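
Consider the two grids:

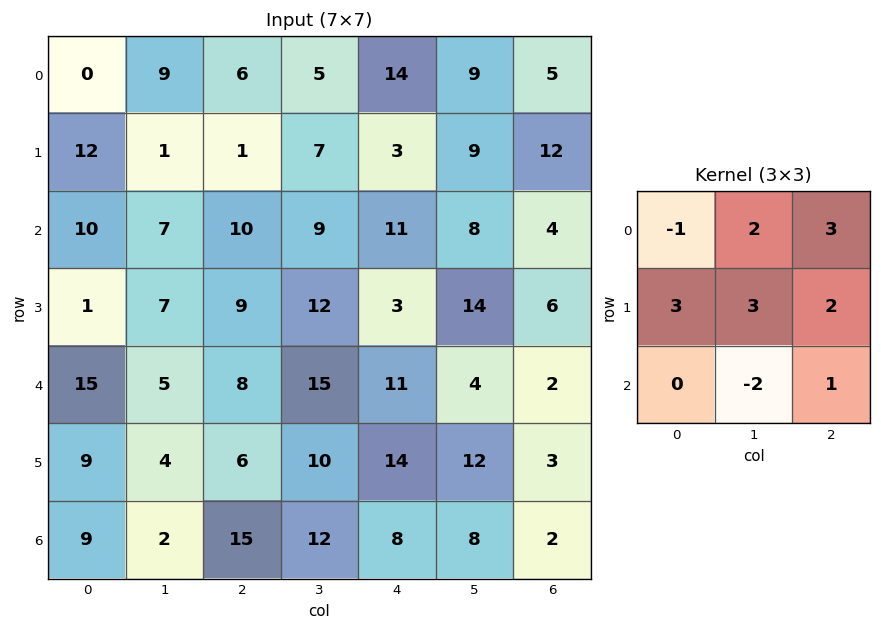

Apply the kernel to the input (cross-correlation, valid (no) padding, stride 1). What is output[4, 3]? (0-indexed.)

The receptive field on the input at this output position is [15 11 4 / 10 14 12 / 12 8 8]. Elementwise product with the kernel and sum: 15·-1 + 11·2 + 4·3 + 10·3 + 14·3 + 12·2 + 8·-2 + 8·1.

107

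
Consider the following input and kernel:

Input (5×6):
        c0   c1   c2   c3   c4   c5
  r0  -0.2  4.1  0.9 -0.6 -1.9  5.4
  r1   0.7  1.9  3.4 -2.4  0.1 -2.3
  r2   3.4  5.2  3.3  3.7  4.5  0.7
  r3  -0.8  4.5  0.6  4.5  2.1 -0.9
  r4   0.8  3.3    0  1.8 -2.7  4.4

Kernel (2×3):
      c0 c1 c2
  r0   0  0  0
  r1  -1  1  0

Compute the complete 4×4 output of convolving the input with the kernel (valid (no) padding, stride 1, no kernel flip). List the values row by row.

Output[0,0]: The receptive field on the input at this output position is [-0.2 4.1 0.9 / 0.7 1.9 3.4]. Elementwise product with the kernel and sum: 0.7·-1 + 1.9·1.

1.2 1.5 -5.8 2.5
1.8 -1.9 0.4 0.8
5.3 -3.9 3.9 -2.4
2.5 -3.3 1.8 -4.5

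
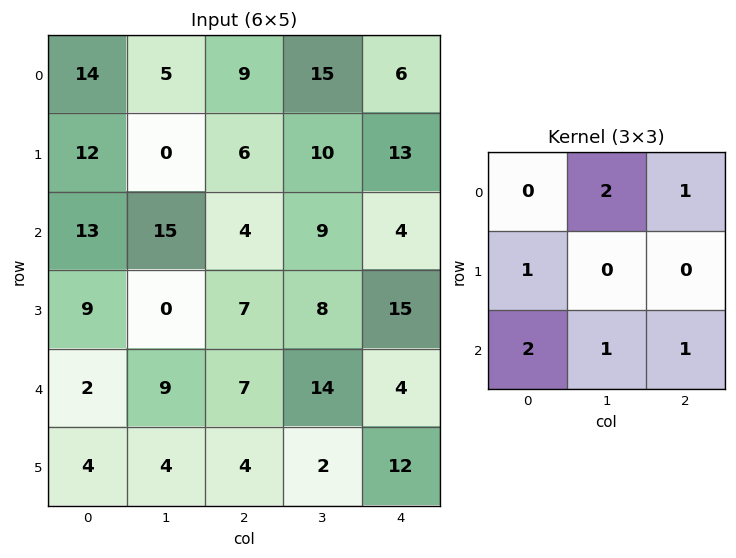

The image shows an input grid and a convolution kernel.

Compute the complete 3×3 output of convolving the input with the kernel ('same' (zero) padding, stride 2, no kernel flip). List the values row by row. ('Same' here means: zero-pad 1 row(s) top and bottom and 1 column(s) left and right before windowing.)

Output[0,0]: The receptive field on the zero-padded input at this output position is [0 0 0 / 0 14 5 / 0 12 0]. Elementwise product with the kernel and sum: 0·2 + 0·1 + 0·1 + 0·2 + 12·1 + 0·1.

12 21 48
33 52 66
26 45 60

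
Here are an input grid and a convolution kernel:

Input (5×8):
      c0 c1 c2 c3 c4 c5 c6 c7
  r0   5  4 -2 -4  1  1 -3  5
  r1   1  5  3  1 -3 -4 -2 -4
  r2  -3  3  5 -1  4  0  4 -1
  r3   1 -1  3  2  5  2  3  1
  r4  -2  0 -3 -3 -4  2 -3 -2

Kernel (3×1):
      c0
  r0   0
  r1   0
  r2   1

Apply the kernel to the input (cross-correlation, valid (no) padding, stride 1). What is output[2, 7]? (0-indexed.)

The receptive field on the input at this output position is [-1 / 1 / -2]. Elementwise product with the kernel and sum: -2·1.

-2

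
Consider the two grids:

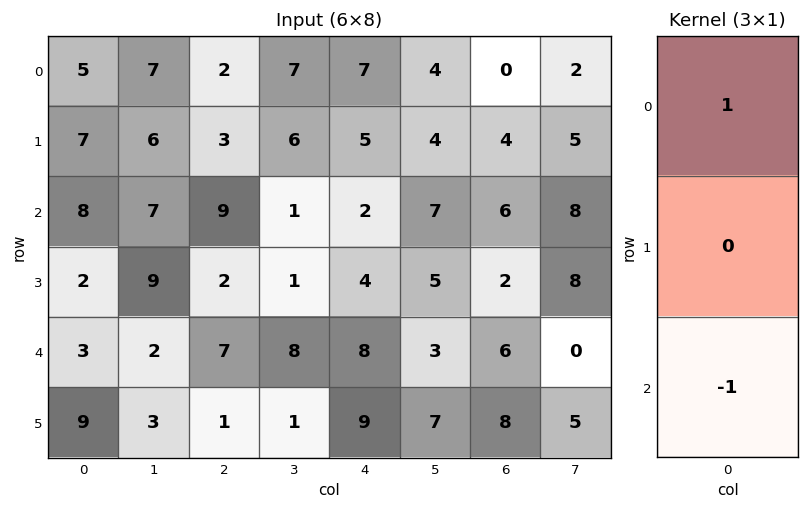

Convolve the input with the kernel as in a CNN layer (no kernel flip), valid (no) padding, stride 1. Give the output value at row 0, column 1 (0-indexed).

The receptive field on the input at this output position is [7 / 6 / 7]. Elementwise product with the kernel and sum: 7·1 + 7·-1.

0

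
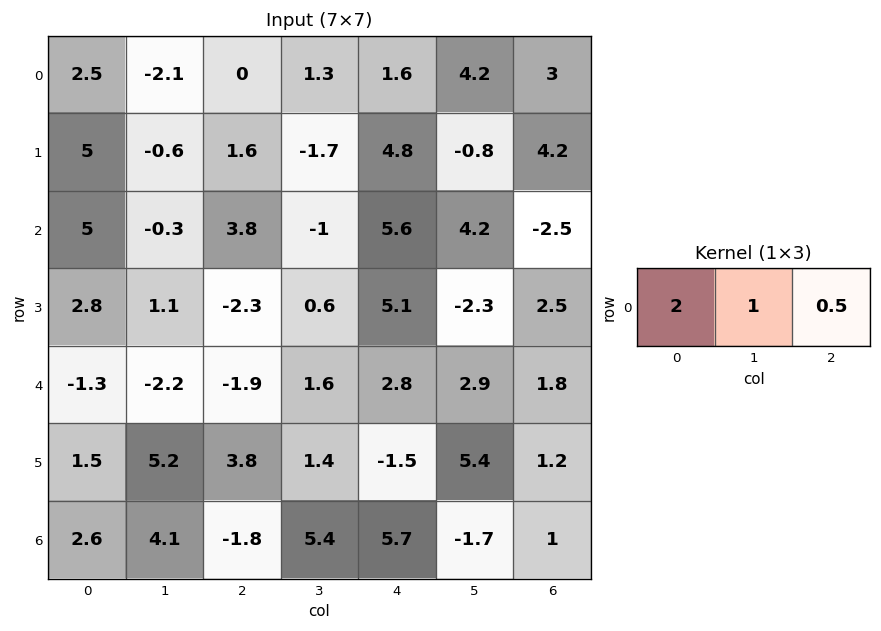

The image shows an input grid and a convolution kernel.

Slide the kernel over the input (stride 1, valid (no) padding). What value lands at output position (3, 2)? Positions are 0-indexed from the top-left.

The receptive field on the input at this output position is [-2.3 0.6 5.1]. Elementwise product with the kernel and sum: -2.3·2 + 0.6·1 + 5.1·0.5.

-1.45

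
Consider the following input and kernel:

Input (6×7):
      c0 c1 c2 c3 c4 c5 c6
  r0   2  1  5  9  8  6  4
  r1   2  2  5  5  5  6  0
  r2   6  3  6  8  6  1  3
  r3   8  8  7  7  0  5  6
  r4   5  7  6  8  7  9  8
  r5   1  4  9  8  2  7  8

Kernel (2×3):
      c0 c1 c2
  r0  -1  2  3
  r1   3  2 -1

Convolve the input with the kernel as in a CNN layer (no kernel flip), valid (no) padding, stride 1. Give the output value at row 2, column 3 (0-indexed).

23

The receptive field on the input at this output position is [8 6 1 / 7 0 5]. Elementwise product with the kernel and sum: 8·-1 + 6·2 + 1·3 + 7·3 + 0·2 + 5·-1.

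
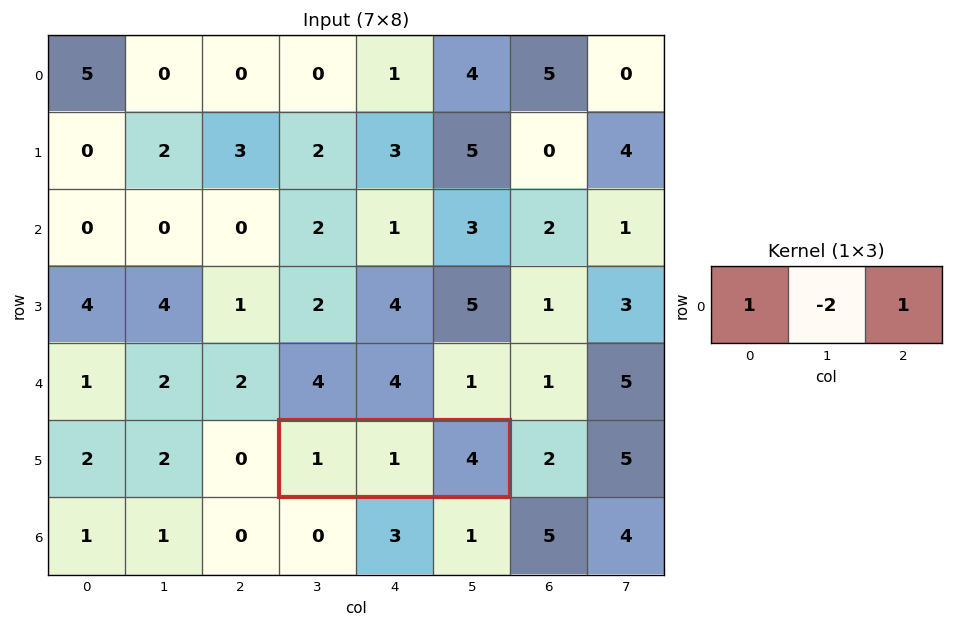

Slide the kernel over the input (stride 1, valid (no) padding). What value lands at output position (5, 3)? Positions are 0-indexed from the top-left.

The receptive field on the input at this output position is [1 1 4]. Elementwise product with the kernel and sum: 1·1 + 1·-2 + 4·1.

3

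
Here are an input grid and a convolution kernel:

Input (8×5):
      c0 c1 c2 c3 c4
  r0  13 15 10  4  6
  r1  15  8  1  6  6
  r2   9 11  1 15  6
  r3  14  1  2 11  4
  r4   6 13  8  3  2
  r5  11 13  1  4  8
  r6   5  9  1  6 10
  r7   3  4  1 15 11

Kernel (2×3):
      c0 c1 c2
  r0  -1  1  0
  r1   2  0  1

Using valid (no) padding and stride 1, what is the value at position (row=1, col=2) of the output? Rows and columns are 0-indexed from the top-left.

The receptive field on the input at this output position is [1 6 6 / 1 15 6]. Elementwise product with the kernel and sum: 1·-1 + 6·1 + 1·2 + 6·1.

13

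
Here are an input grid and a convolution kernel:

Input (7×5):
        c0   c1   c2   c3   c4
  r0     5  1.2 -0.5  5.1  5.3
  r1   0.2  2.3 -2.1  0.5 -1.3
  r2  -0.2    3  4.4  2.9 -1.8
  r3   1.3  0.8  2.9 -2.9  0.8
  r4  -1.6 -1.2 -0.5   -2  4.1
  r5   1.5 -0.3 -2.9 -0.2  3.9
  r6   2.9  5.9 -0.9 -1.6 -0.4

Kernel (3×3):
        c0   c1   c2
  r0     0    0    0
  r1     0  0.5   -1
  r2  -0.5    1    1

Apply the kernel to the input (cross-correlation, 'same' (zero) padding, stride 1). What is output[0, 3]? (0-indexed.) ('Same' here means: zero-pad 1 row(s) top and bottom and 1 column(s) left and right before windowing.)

The receptive field on the zero-padded input at this output position is [0 0 0 / -0.5 5.1 5.3 / -2.1 0.5 -1.3]. Elementwise product with the kernel and sum: 5.1·0.5 + 5.3·-1 + -2.1·-0.5 + 0.5·1 + -1.3·1.

-2.5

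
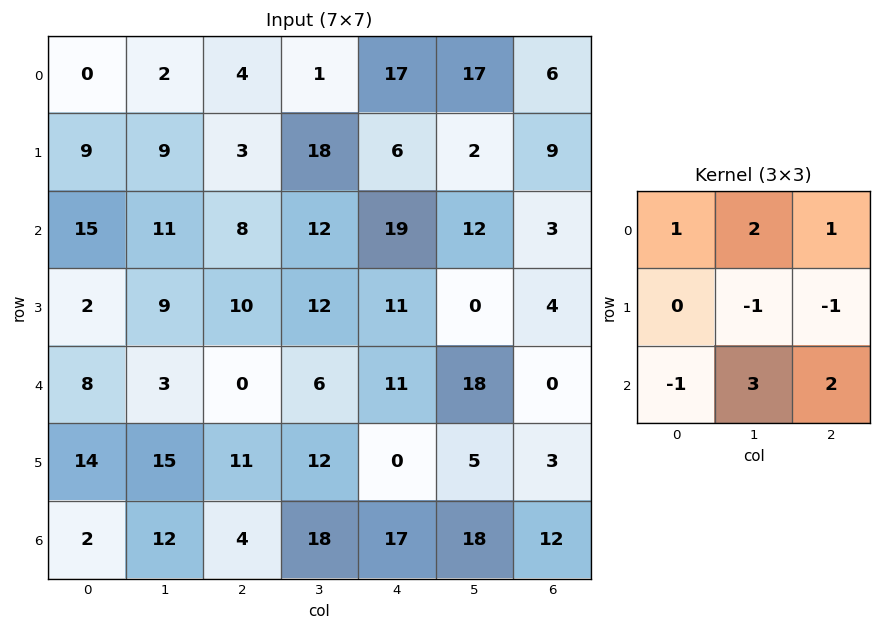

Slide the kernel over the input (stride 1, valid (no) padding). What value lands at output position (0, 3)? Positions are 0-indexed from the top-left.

113

The receptive field on the input at this output position is [1 17 17 / 18 6 2 / 12 19 12]. Elementwise product with the kernel and sum: 1·1 + 17·2 + 17·1 + 6·-1 + 2·-1 + 12·-1 + 19·3 + 12·2.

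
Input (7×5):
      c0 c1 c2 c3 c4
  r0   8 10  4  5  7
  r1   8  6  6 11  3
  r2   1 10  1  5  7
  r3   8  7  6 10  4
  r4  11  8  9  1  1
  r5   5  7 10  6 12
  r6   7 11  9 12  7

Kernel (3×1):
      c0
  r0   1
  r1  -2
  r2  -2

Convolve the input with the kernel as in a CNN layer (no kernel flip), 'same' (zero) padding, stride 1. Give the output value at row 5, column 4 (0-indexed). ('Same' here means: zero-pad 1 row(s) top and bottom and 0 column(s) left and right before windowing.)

The receptive field on the zero-padded input at this output position is [1 / 12 / 7]. Elementwise product with the kernel and sum: 1·1 + 12·-2 + 7·-2.

-37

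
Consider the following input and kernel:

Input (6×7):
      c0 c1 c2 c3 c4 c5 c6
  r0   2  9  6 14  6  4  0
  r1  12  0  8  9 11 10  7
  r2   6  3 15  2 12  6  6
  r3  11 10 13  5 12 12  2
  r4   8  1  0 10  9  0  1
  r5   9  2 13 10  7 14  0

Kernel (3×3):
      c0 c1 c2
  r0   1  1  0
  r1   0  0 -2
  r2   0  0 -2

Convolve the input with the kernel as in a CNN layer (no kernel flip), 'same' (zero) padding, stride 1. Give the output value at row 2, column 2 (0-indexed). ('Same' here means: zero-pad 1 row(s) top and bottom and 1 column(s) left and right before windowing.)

The receptive field on the zero-padded input at this output position is [0 8 9 / 3 15 2 / 10 13 5]. Elementwise product with the kernel and sum: 0·1 + 8·1 + 2·-2 + 5·-2.

-6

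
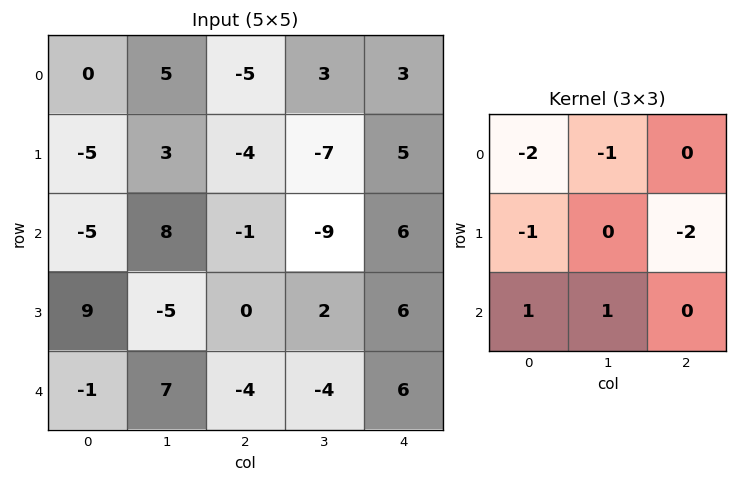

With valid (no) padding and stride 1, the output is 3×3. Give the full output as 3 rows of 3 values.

11 13 -9
18 3 6
-1 -11 -9

Output[0,0]: The receptive field on the input at this output position is [0 5 -5 / -5 3 -4 / -5 8 -1]. Elementwise product with the kernel and sum: 0·-2 + 5·-1 + -5·-1 + -4·-2 + -5·1 + 8·1.
Output[0,1]: The receptive field on the input at this output position is [5 -5 3 / 3 -4 -7 / 8 -1 -9]. Elementwise product with the kernel and sum: 5·-2 + -5·-1 + 3·-1 + -7·-2 + 8·1 + -1·1.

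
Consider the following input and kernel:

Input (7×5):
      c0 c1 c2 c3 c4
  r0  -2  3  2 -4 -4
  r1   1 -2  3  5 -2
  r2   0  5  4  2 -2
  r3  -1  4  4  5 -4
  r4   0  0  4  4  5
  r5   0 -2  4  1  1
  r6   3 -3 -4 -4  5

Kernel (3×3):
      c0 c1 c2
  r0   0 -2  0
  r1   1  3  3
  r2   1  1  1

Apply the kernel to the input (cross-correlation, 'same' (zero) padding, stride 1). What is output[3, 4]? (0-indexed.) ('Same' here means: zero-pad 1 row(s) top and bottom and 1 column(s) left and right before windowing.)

The receptive field on the zero-padded input at this output position is [2 -2 0 / 5 -4 0 / 4 5 0]. Elementwise product with the kernel and sum: -2·-2 + 5·1 + -4·3 + 0·3 + 4·1 + 5·1 + 0·1.

6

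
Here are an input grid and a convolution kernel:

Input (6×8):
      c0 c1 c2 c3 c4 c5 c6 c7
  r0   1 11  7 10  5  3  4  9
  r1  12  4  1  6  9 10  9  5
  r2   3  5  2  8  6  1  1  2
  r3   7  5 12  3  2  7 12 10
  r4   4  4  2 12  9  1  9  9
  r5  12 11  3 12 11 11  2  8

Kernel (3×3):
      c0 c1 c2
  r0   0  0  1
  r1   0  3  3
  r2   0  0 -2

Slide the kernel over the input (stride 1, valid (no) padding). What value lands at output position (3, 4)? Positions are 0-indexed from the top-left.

38

The receptive field on the input at this output position is [2 7 12 / 9 1 9 / 11 11 2]. Elementwise product with the kernel and sum: 12·1 + 1·3 + 9·3 + 2·-2.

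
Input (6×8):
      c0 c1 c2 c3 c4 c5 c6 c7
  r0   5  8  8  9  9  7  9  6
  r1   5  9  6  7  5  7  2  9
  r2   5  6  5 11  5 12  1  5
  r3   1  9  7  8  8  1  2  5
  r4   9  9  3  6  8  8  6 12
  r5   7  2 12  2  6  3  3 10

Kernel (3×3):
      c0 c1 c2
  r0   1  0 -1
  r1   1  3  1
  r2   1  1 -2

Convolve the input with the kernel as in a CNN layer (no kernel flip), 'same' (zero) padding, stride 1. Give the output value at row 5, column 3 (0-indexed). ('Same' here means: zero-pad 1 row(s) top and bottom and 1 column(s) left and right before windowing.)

19

The receptive field on the zero-padded input at this output position is [3 6 8 / 12 2 6 / 0 0 0]. Elementwise product with the kernel and sum: 3·1 + 8·-1 + 12·1 + 2·3 + 6·1 + 0·1 + 0·1 + 0·-2.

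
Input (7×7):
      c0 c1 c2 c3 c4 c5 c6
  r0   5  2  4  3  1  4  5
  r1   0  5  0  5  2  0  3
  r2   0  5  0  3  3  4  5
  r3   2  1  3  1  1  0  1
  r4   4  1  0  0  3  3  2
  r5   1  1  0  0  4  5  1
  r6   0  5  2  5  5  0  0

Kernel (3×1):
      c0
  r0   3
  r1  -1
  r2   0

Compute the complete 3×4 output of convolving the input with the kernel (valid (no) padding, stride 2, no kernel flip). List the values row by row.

15 12 1 12
-2 -3 8 14
11 0 5 5

Output[0,0]: The receptive field on the input at this output position is [5 / 0 / 0]. Elementwise product with the kernel and sum: 5·3 + 0·-1.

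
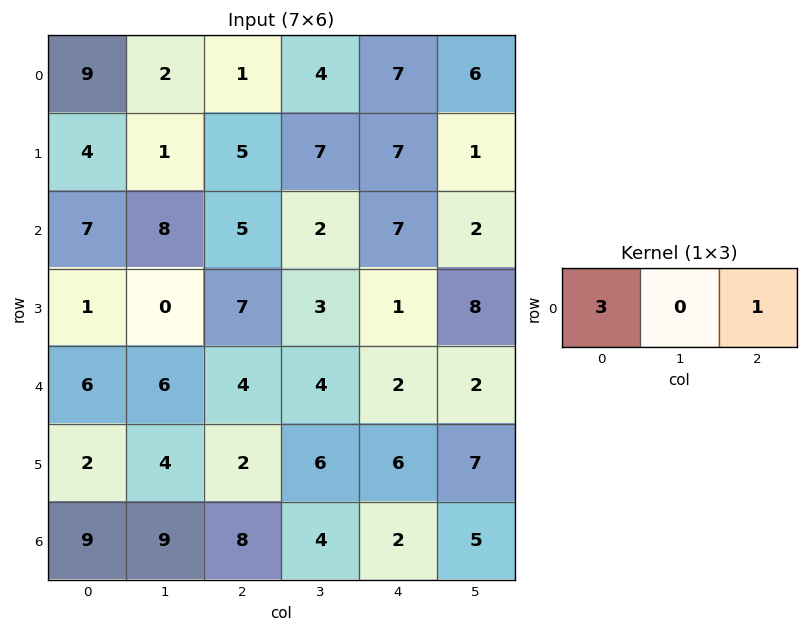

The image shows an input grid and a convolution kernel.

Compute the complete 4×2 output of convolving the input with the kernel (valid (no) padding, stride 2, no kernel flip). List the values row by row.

Output[0,0]: The receptive field on the input at this output position is [9 2 1]. Elementwise product with the kernel and sum: 9·3 + 1·1.
Output[0,1]: The receptive field on the input at this output position is [1 4 7]. Elementwise product with the kernel and sum: 1·3 + 7·1.

28 10
26 22
22 14
35 26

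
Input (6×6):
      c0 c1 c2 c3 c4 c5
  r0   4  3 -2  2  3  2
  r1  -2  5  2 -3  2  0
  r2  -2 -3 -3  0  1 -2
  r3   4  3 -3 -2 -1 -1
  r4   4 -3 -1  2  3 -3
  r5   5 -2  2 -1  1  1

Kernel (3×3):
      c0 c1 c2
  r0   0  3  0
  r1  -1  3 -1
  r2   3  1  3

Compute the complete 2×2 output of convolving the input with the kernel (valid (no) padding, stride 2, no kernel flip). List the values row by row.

Output[0,0]: The receptive field on the input at this output position is [4 3 -2 / -2 5 2 / -2 -3 -3]. Elementwise product with the kernel and sum: 3·3 + -2·-1 + 5·3 + 2·-1 + -2·3 + -3·1 + -3·3.

6 -13
5 6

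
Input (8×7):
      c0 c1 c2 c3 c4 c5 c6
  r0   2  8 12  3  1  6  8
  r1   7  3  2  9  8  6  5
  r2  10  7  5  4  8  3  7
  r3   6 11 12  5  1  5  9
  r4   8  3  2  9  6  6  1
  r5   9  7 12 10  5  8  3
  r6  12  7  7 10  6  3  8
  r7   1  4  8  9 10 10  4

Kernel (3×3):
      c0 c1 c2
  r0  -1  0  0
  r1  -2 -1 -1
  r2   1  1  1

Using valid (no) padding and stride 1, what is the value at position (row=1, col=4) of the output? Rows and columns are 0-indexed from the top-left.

The receptive field on the input at this output position is [8 6 5 / 8 3 7 / 1 5 9]. Elementwise product with the kernel and sum: 8·-1 + 8·-2 + 3·-1 + 7·-1 + 1·1 + 5·1 + 9·1.

-19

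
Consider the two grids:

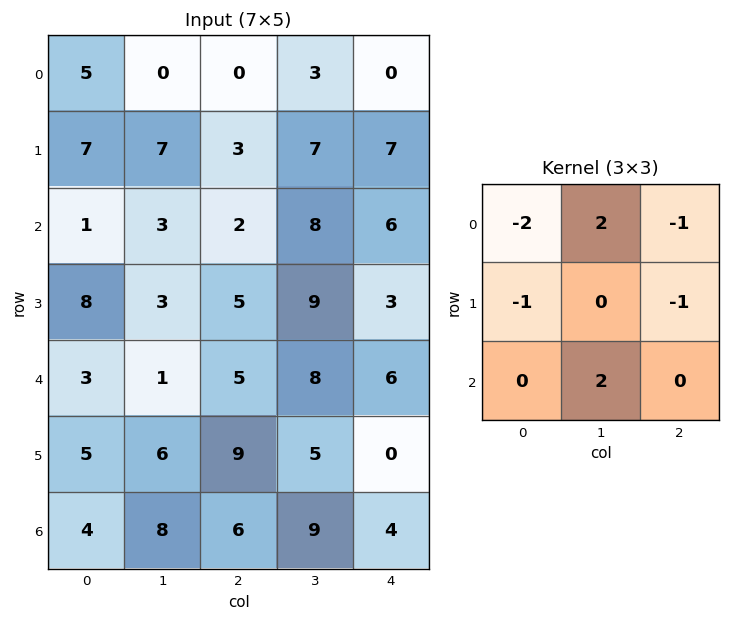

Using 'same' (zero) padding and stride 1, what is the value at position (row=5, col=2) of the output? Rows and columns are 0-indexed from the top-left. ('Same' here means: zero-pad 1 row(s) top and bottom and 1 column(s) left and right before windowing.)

The receptive field on the zero-padded input at this output position is [1 5 8 / 6 9 5 / 8 6 9]. Elementwise product with the kernel and sum: 1·-2 + 5·2 + 8·-1 + 6·-1 + 5·-1 + 6·2.

1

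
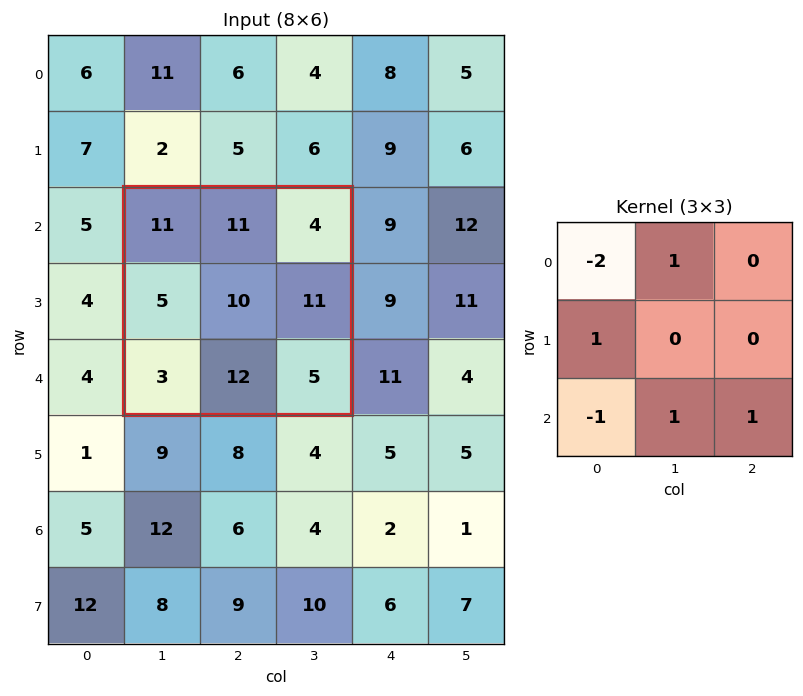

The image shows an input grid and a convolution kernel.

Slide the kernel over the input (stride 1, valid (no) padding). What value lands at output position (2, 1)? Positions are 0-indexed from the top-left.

8

The receptive field on the input at this output position is [11 11 4 / 5 10 11 / 3 12 5]. Elementwise product with the kernel and sum: 11·-2 + 11·1 + 5·1 + 3·-1 + 12·1 + 5·1.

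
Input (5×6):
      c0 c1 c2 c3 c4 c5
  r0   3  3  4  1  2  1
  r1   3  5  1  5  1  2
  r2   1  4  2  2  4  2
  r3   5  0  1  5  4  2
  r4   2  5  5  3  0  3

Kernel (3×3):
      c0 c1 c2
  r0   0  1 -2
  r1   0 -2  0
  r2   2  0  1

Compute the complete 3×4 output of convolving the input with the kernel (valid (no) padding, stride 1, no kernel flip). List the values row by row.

Output[0,0]: The receptive field on the input at this output position is [3 3 4 / 3 5 1 / 1 4 2]. Elementwise product with the kernel and sum: 3·1 + 4·-2 + 5·-2 + 1·2 + 2·1.

-11 10 -5 4
6 -8 5 1
9 9 -6 1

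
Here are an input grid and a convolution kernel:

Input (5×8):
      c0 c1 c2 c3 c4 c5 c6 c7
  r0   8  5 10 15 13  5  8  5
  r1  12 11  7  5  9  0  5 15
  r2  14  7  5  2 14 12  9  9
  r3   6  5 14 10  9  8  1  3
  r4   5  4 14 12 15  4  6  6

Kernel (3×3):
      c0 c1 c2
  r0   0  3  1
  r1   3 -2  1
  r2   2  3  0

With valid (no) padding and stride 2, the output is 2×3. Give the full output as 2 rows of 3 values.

95 94 119
70 115 99

Output[0,0]: The receptive field on the input at this output position is [8 5 10 / 12 11 7 / 14 7 5]. Elementwise product with the kernel and sum: 5·3 + 10·1 + 12·3 + 11·-2 + 7·1 + 14·2 + 7·3.
Output[0,1]: The receptive field on the input at this output position is [10 15 13 / 7 5 9 / 5 2 14]. Elementwise product with the kernel and sum: 15·3 + 13·1 + 7·3 + 5·-2 + 9·1 + 5·2 + 2·3.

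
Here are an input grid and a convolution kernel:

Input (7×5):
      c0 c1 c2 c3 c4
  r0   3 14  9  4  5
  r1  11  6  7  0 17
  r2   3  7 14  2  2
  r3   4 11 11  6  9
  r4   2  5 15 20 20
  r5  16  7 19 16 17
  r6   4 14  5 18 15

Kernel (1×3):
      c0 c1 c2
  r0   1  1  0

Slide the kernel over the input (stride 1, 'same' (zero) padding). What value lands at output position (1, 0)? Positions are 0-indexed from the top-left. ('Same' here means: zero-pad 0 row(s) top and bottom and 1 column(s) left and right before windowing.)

The receptive field on the zero-padded input at this output position is [0 11 6]. Elementwise product with the kernel and sum: 0·1 + 11·1.

11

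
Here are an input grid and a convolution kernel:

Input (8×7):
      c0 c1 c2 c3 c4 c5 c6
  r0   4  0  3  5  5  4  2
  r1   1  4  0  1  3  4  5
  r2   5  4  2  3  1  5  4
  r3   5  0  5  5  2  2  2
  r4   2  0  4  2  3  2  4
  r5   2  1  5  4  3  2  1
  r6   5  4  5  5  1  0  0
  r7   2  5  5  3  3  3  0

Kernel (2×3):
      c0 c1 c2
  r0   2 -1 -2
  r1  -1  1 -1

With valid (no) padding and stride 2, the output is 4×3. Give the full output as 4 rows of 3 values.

5 -11 -2
-8 -3 -13
-10 -4 -6
-6 -2 2

Output[0,0]: The receptive field on the input at this output position is [4 0 3 / 1 4 0]. Elementwise product with the kernel and sum: 4·2 + 0·-1 + 3·-2 + 1·-1 + 4·1 + 0·-1.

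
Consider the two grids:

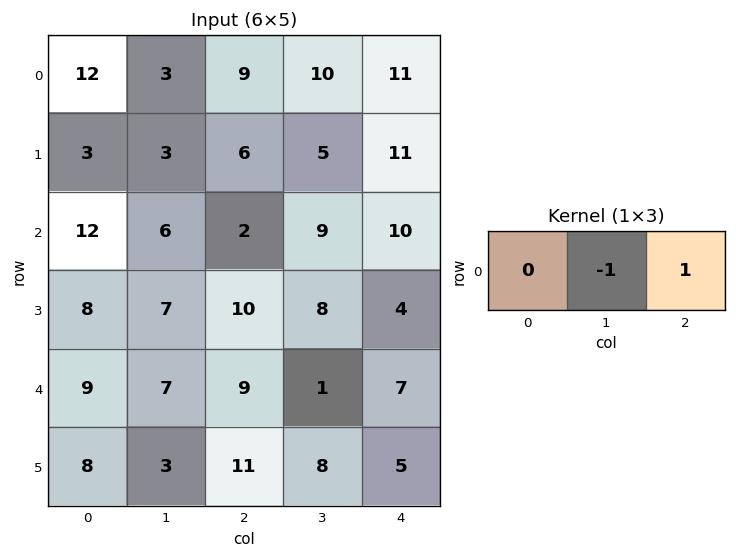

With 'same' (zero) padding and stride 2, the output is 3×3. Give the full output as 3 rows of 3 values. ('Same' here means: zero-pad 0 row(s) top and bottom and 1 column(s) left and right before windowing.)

-9 1 -11
-6 7 -10
-2 -8 -7

Output[0,0]: The receptive field on the zero-padded input at this output position is [0 12 3]. Elementwise product with the kernel and sum: 12·-1 + 3·1.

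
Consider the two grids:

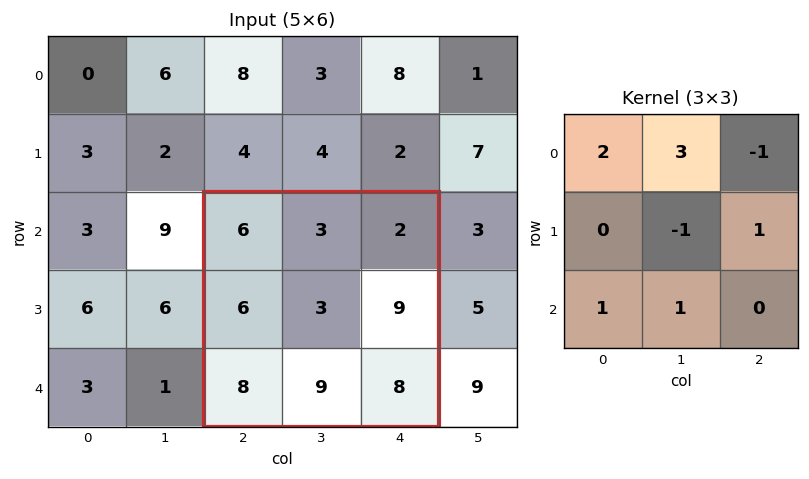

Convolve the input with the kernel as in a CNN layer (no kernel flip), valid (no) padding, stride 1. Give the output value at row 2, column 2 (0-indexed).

42

The receptive field on the input at this output position is [6 3 2 / 6 3 9 / 8 9 8]. Elementwise product with the kernel and sum: 6·2 + 3·3 + 2·-1 + 3·-1 + 9·1 + 8·1 + 9·1.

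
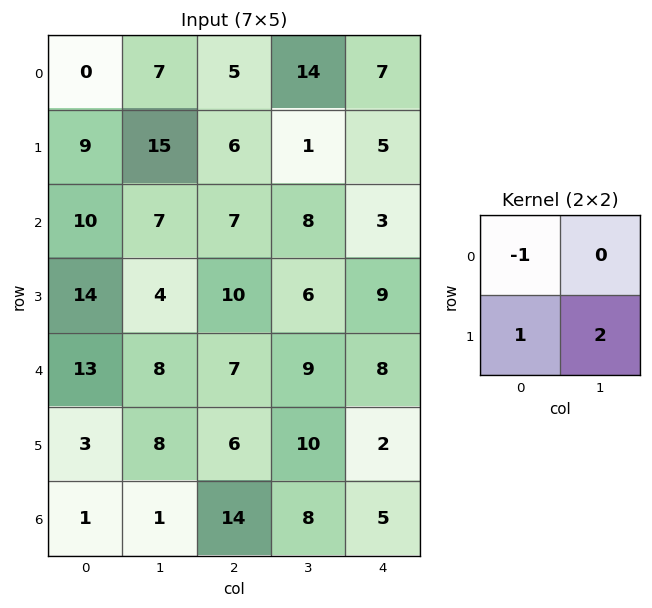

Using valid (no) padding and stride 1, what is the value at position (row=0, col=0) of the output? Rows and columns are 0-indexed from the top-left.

39

The receptive field on the input at this output position is [0 7 / 9 15]. Elementwise product with the kernel and sum: 0·-1 + 9·1 + 15·2.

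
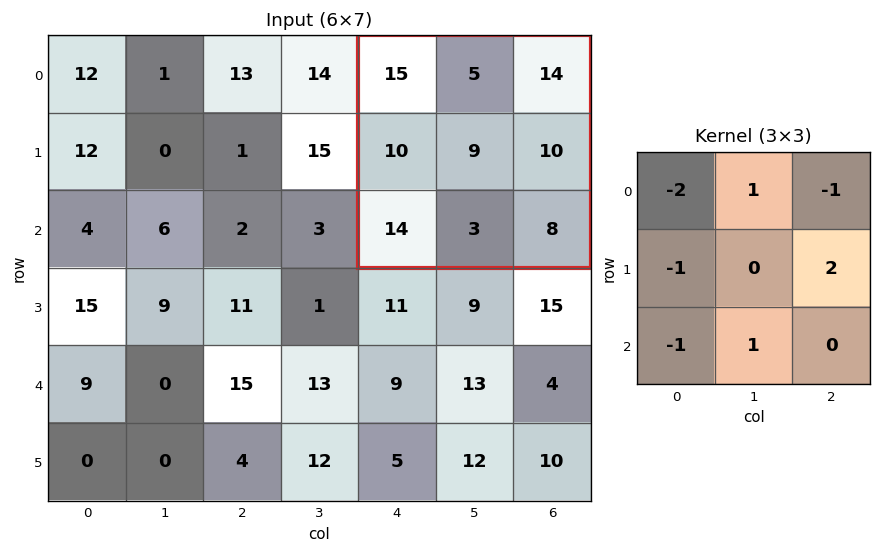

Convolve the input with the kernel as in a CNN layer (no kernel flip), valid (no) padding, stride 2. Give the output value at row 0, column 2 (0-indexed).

The receptive field on the input at this output position is [15 5 14 / 10 9 10 / 14 3 8]. Elementwise product with the kernel and sum: 15·-2 + 5·1 + 14·-1 + 10·-1 + 10·2 + 14·-1 + 3·1.

-40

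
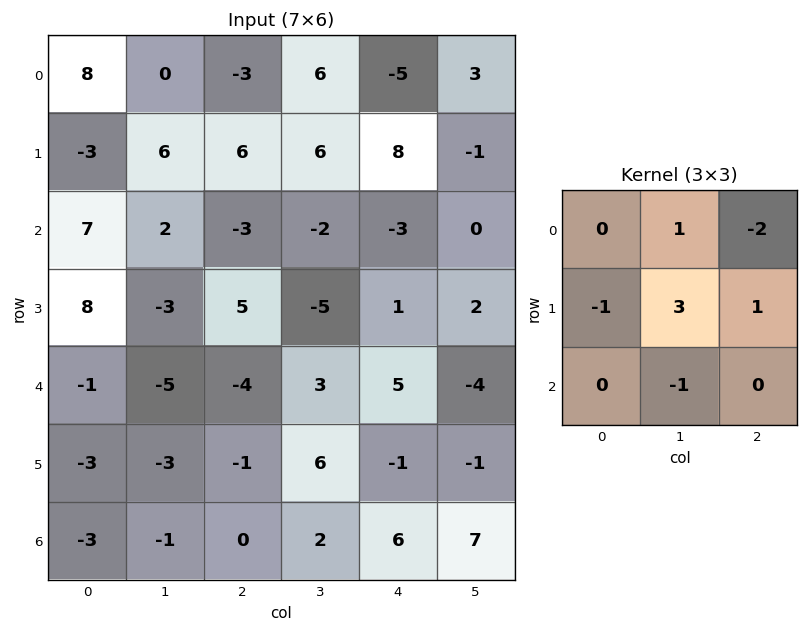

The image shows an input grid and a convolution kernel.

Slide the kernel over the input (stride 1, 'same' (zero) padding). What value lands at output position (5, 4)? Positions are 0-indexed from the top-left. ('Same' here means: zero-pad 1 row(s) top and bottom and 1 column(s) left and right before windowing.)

-3

The receptive field on the zero-padded input at this output position is [3 5 -4 / 6 -1 -1 / 2 6 7]. Elementwise product with the kernel and sum: 5·1 + -4·-2 + 6·-1 + -1·3 + -1·1 + 6·-1.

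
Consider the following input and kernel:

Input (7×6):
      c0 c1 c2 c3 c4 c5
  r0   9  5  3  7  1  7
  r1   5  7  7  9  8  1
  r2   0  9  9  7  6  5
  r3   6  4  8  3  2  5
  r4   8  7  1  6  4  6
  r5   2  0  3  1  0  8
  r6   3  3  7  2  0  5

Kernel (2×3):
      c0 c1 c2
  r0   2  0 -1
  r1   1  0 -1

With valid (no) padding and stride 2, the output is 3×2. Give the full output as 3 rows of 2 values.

13 4
-11 18
14 1

Output[0,0]: The receptive field on the input at this output position is [9 5 3 / 5 7 7]. Elementwise product with the kernel and sum: 9·2 + 3·-1 + 5·1 + 7·-1.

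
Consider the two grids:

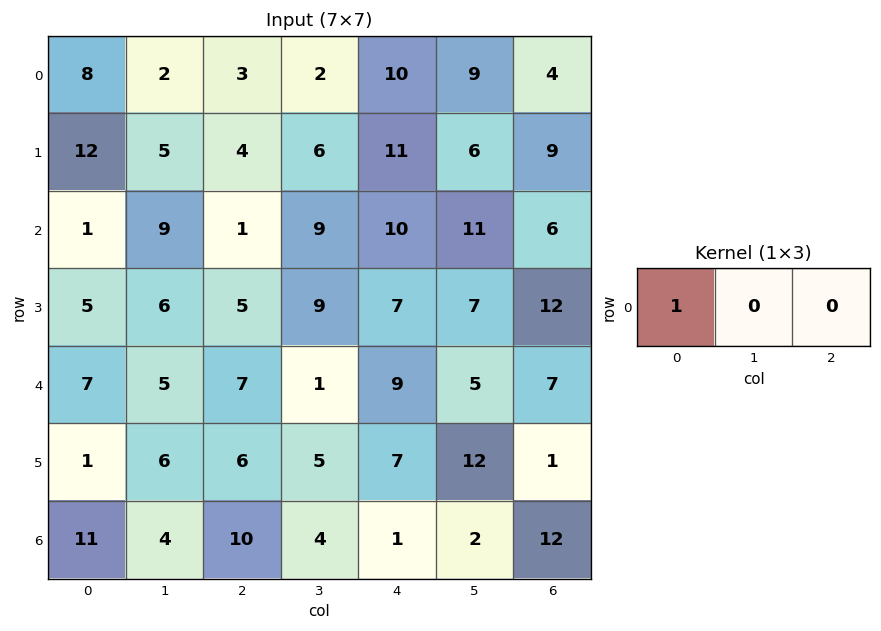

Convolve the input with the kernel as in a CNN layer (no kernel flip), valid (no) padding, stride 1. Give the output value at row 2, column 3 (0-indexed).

The receptive field on the input at this output position is [9 10 11]. Elementwise product with the kernel and sum: 9·1.

9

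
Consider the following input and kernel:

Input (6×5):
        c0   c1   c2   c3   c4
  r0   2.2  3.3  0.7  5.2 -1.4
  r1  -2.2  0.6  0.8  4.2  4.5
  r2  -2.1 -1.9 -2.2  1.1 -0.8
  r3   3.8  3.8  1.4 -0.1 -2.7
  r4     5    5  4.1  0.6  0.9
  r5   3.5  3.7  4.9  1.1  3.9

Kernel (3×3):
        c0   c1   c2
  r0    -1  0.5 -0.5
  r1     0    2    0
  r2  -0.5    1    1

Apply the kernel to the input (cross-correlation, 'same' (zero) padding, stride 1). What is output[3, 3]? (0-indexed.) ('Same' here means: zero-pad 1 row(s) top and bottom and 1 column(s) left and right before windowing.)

The receptive field on the zero-padded input at this output position is [-2.2 1.1 -0.8 / 1.4 -0.1 -2.7 / 4.1 0.6 0.9]. Elementwise product with the kernel and sum: -2.2·-1 + 1.1·0.5 + -0.8·-0.5 + -0.1·2 + 4.1·-0.5 + 0.6·1 + 0.9·1.

2.4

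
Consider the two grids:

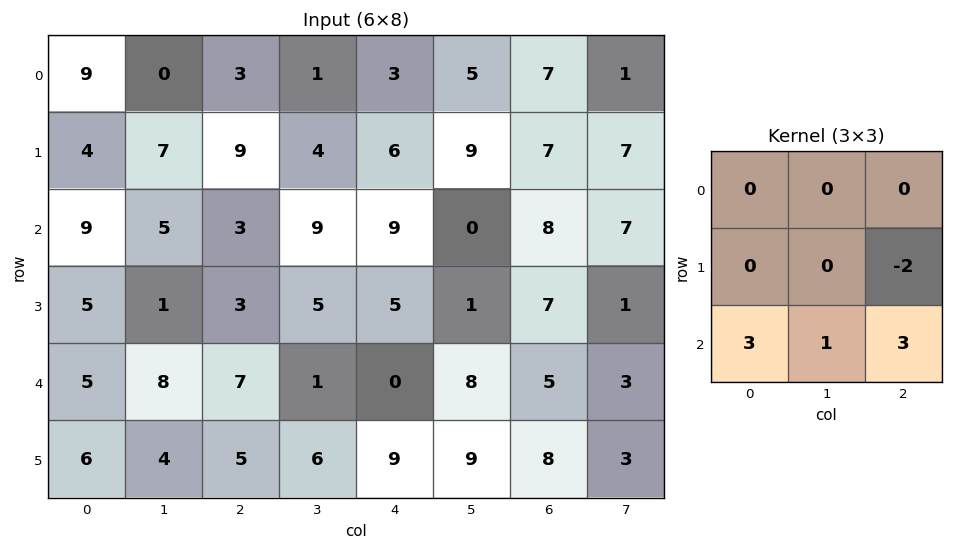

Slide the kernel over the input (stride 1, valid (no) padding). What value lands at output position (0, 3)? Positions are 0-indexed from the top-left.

The receptive field on the input at this output position is [1 3 5 / 4 6 9 / 9 9 0]. Elementwise product with the kernel and sum: 9·-2 + 9·3 + 9·1 + 0·3.

18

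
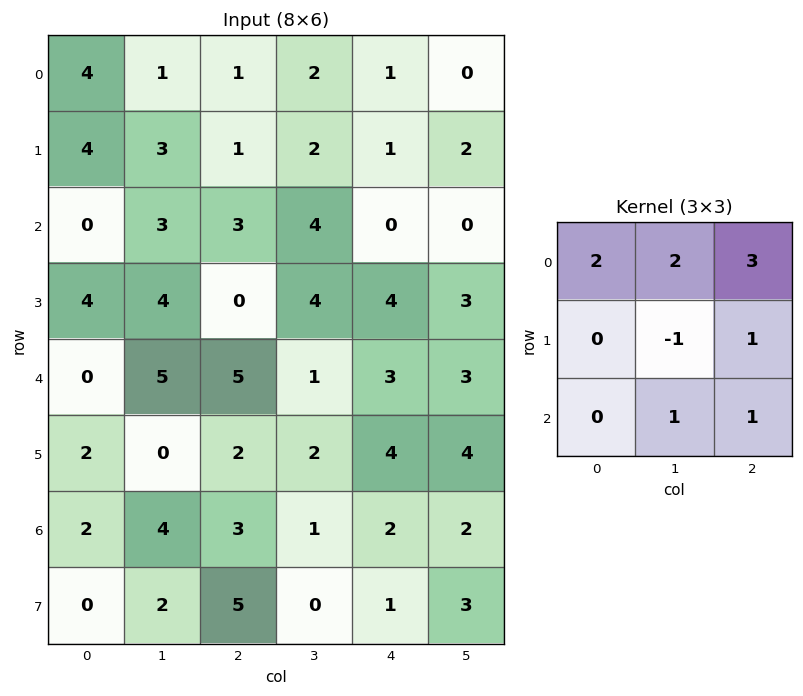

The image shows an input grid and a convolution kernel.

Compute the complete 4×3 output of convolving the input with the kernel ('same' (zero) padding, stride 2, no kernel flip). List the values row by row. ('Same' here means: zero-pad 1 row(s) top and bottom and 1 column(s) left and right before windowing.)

4 4 2
28 19 19
27 20 33
8 13 28

Output[0,0]: The receptive field on the zero-padded input at this output position is [0 0 0 / 0 4 1 / 0 4 3]. Elementwise product with the kernel and sum: 0·2 + 0·2 + 0·3 + 4·-1 + 1·1 + 4·1 + 3·1.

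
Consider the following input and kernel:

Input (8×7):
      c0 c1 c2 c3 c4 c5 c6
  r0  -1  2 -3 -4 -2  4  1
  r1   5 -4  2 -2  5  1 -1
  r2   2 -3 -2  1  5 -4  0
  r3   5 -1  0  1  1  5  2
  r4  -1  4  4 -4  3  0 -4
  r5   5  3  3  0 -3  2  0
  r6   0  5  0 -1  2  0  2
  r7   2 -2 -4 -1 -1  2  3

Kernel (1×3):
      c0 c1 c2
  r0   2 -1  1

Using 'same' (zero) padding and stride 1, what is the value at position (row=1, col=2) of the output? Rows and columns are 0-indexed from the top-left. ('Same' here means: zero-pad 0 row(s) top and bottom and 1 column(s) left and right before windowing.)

-12

The receptive field on the zero-padded input at this output position is [-4 2 -2]. Elementwise product with the kernel and sum: -4·2 + 2·-1 + -2·1.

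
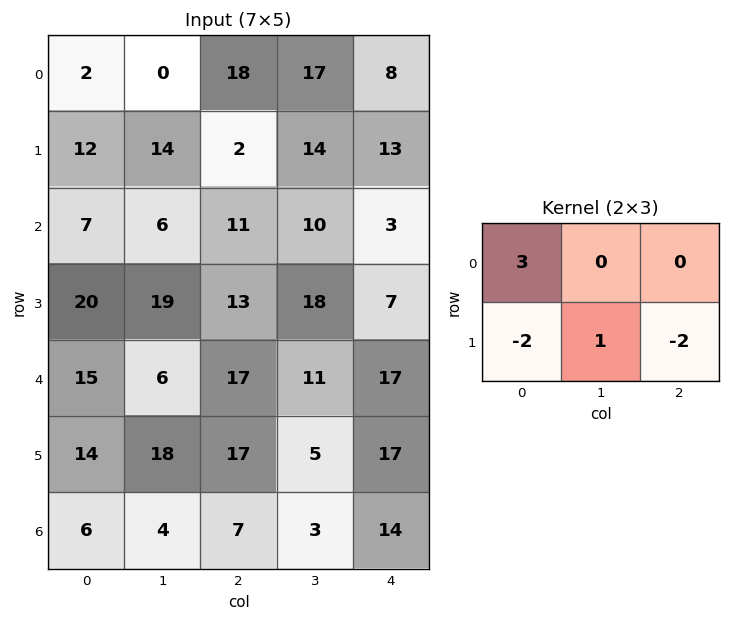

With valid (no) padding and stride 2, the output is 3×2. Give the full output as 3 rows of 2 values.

Output[0,0]: The receptive field on the input at this output position is [2 0 18 / 12 14 2]. Elementwise product with the kernel and sum: 2·3 + 12·-2 + 14·1 + 2·-2.
Output[0,1]: The receptive field on the input at this output position is [18 17 8 / 2 14 13]. Elementwise product with the kernel and sum: 18·3 + 2·-2 + 14·1 + 13·-2.

-8 38
-26 11
1 -12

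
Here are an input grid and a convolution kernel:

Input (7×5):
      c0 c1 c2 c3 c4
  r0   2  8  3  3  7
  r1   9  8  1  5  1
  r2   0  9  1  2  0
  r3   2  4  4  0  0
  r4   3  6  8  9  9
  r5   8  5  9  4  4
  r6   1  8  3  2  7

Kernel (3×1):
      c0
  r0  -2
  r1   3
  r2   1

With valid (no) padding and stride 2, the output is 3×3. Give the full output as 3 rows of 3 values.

Output[0,0]: The receptive field on the input at this output position is [2 / 9 / 0]. Elementwise product with the kernel and sum: 2·-2 + 9·3 + 0·1.

23 -2 -11
9 18 9
19 14 1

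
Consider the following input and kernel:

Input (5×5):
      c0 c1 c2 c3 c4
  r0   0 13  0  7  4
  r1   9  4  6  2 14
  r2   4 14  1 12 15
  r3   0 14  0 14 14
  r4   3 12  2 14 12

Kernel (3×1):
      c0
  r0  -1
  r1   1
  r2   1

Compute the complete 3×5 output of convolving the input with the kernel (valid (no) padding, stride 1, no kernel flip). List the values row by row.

13 5 7 7 25
-5 24 -5 24 15
-1 12 1 16 11

Output[0,0]: The receptive field on the input at this output position is [0 / 9 / 4]. Elementwise product with the kernel and sum: 0·-1 + 9·1 + 4·1.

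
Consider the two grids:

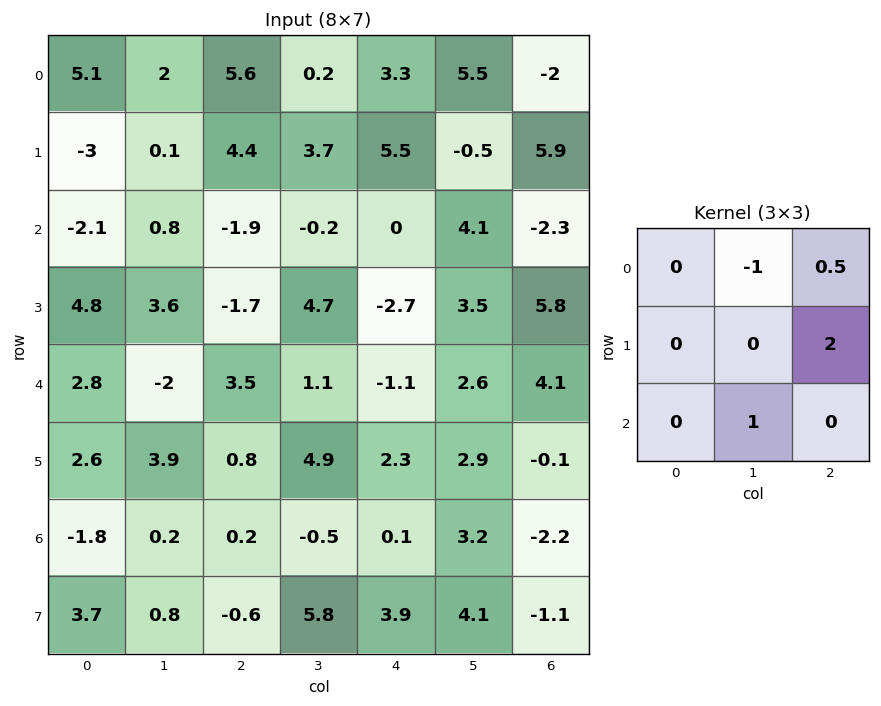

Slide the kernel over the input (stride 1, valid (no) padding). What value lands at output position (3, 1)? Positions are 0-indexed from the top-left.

7.05

The receptive field on the input at this output position is [3.6 -1.7 4.7 / -2 3.5 1.1 / 3.9 0.8 4.9]. Elementwise product with the kernel and sum: -1.7·-1 + 4.7·0.5 + 1.1·2 + 0.8·1.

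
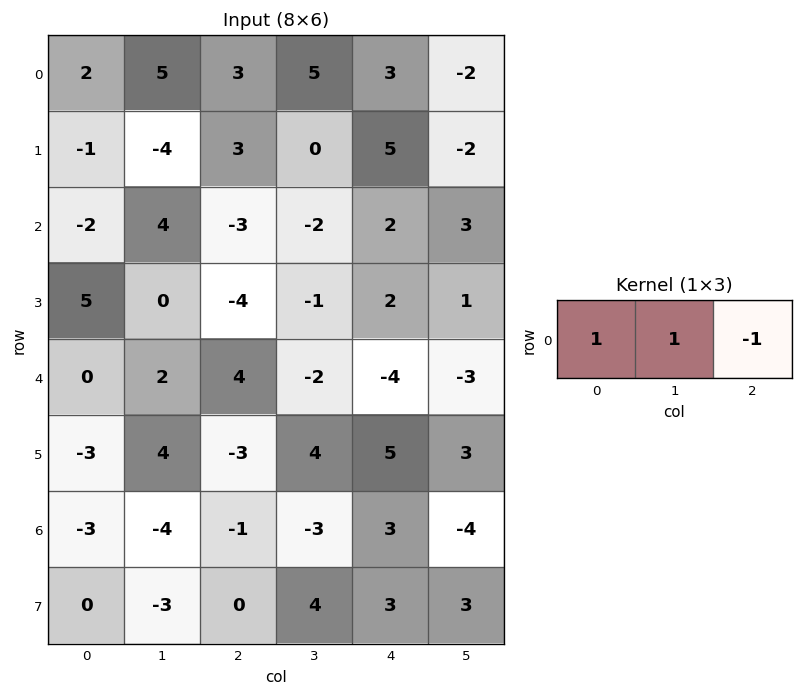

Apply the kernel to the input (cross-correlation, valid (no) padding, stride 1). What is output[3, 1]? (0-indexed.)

-3

The receptive field on the input at this output position is [0 -4 -1]. Elementwise product with the kernel and sum: 0·1 + -4·1 + -1·-1.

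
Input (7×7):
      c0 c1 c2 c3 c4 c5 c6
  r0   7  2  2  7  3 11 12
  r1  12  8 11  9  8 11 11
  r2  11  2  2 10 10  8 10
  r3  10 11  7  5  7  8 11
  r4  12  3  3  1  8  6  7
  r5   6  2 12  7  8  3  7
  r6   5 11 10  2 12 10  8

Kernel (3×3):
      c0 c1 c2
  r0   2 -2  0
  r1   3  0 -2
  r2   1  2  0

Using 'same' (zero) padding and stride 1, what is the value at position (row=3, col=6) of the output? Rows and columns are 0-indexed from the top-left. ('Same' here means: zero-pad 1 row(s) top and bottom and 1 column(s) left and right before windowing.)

The receptive field on the zero-padded input at this output position is [8 10 0 / 8 11 0 / 6 7 0]. Elementwise product with the kernel and sum: 8·2 + 10·-2 + 8·3 + 0·-2 + 6·1 + 7·2.

40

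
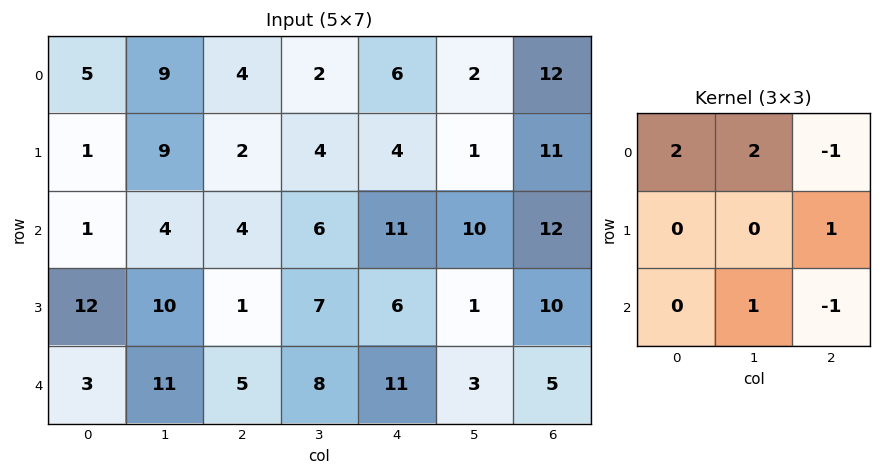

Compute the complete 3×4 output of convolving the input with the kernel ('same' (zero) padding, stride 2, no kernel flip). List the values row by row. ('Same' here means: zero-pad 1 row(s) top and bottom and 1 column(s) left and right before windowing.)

Output[0,0]: The receptive field on the zero-padded input at this output position is [0 0 0 / 0 5 9 / 0 1 9]. Elementwise product with the kernel and sum: 0·2 + 0·2 + 0·-1 + 9·1 + 1·1 + 9·-1.

1 0 5 11
-1 18 30 34
25 23 28 22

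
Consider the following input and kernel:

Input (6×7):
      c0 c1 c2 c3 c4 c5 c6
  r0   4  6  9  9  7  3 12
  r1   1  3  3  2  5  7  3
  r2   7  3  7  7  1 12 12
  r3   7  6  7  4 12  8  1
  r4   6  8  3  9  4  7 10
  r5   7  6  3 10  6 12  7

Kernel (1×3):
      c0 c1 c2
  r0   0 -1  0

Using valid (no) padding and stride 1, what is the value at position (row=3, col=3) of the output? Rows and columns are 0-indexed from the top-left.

-12

The receptive field on the input at this output position is [4 12 8]. Elementwise product with the kernel and sum: 12·-1.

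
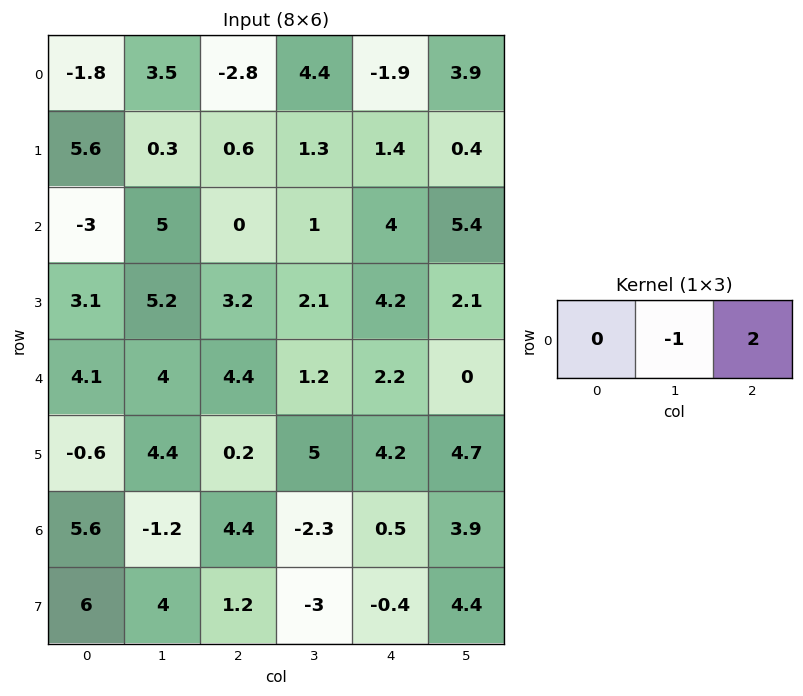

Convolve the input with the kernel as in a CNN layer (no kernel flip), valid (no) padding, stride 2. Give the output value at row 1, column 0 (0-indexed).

The receptive field on the input at this output position is [-3 5 0]. Elementwise product with the kernel and sum: 5·-1 + 0·2.

-5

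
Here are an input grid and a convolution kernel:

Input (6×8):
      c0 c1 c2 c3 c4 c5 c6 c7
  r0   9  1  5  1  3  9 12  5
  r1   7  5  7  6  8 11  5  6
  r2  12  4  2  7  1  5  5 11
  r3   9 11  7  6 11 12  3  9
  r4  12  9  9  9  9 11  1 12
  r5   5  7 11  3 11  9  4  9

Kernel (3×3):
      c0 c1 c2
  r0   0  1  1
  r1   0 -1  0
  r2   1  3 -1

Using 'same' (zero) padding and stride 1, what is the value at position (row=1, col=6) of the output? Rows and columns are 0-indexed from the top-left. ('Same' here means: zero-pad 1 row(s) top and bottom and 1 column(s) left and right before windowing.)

The receptive field on the zero-padded input at this output position is [9 12 5 / 11 5 6 / 5 5 11]. Elementwise product with the kernel and sum: 12·1 + 5·1 + 5·-1 + 5·1 + 5·3 + 11·-1.

21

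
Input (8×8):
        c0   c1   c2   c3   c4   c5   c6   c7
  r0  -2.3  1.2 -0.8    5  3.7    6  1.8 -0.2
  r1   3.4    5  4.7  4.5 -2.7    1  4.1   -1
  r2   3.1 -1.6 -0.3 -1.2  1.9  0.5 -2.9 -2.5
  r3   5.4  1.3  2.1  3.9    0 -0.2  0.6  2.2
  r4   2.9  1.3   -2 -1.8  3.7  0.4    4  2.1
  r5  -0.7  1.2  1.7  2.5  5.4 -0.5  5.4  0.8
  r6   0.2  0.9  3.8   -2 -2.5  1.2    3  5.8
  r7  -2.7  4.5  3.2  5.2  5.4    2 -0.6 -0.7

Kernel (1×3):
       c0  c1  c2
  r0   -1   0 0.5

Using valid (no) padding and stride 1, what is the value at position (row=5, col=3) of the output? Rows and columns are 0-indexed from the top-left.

-2.75

The receptive field on the input at this output position is [2.5 5.4 -0.5]. Elementwise product with the kernel and sum: 2.5·-1 + -0.5·0.5.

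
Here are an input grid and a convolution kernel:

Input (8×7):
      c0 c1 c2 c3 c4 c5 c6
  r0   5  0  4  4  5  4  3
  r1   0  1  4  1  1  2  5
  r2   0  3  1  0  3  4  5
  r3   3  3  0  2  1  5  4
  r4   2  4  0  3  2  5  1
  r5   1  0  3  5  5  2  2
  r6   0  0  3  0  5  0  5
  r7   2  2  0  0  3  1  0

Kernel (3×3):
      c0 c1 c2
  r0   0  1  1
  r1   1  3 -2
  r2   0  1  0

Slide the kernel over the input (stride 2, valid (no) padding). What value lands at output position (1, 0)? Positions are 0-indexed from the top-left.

20

The receptive field on the input at this output position is [0 3 1 / 3 3 0 / 2 4 0]. Elementwise product with the kernel and sum: 3·1 + 1·1 + 3·1 + 3·3 + 0·-2 + 4·1.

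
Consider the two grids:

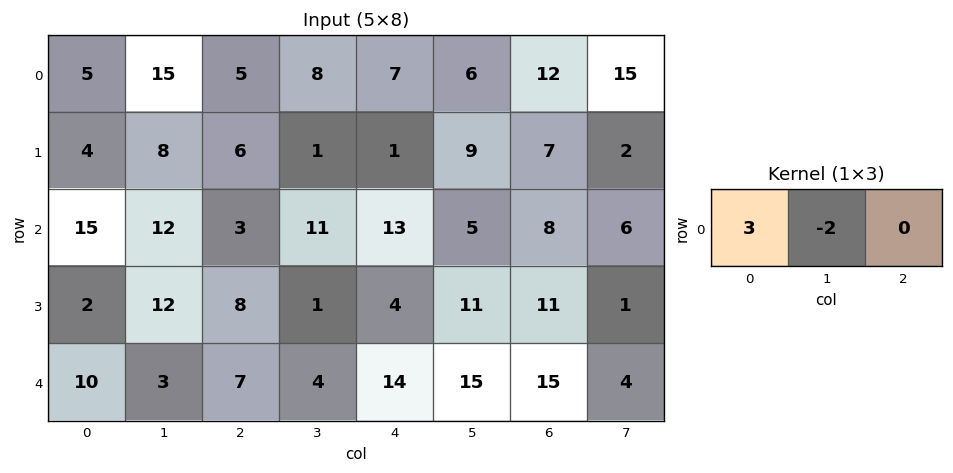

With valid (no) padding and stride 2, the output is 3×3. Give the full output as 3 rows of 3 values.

Output[0,0]: The receptive field on the input at this output position is [5 15 5]. Elementwise product with the kernel and sum: 5·3 + 15·-2.
Output[0,1]: The receptive field on the input at this output position is [5 8 7]. Elementwise product with the kernel and sum: 5·3 + 8·-2.

-15 -1 9
21 -13 29
24 13 12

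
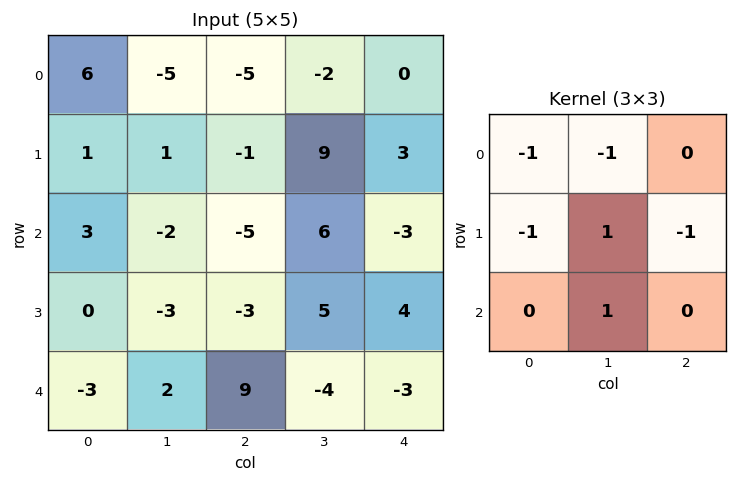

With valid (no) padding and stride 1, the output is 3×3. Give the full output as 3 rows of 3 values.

Output[0,0]: The receptive field on the input at this output position is [6 -5 -5 / 1 1 -1 / 3 -2 -5]. Elementwise product with the kernel and sum: 6·-1 + -5·-1 + 1·-1 + 1·1 + -1·-1 + -2·1.

-2 -6 20
-5 -12 11
1 11 -1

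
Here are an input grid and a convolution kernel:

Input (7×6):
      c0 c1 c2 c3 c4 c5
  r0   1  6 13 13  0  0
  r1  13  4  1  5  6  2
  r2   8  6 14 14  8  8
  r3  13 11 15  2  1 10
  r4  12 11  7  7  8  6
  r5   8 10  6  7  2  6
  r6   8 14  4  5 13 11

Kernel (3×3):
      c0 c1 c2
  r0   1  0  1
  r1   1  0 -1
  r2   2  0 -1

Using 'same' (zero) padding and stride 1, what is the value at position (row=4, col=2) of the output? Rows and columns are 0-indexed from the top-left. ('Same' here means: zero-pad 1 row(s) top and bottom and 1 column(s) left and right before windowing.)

The receptive field on the zero-padded input at this output position is [11 15 2 / 11 7 7 / 10 6 7]. Elementwise product with the kernel and sum: 11·1 + 2·1 + 11·1 + 7·-1 + 10·2 + 7·-1.

30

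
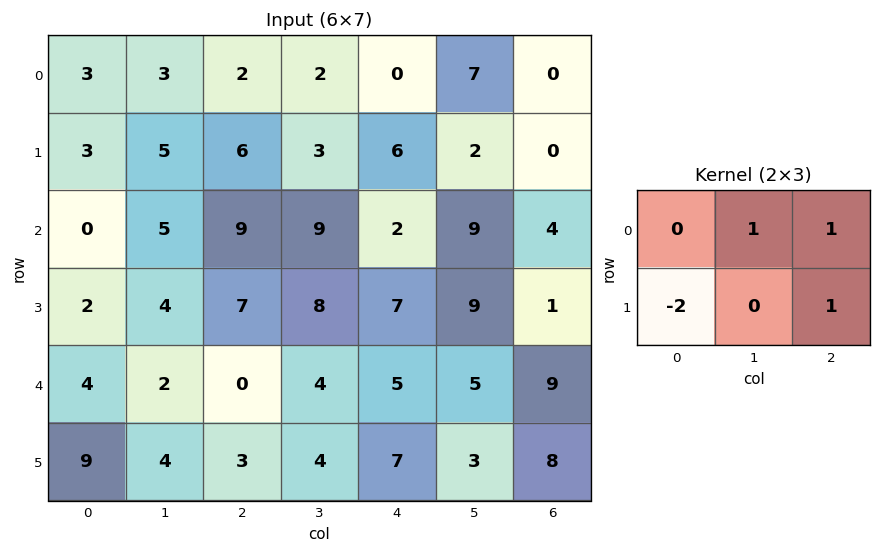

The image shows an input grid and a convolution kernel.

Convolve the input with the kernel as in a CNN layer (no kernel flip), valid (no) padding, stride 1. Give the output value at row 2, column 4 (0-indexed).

0

The receptive field on the input at this output position is [2 9 4 / 7 9 1]. Elementwise product with the kernel and sum: 9·1 + 4·1 + 7·-2 + 1·1.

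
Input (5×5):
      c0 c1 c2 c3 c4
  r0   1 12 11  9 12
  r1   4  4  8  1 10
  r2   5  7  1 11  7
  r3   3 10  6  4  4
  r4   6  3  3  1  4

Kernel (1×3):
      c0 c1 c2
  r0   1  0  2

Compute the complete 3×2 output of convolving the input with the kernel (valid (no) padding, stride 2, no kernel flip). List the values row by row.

Output[0,0]: The receptive field on the input at this output position is [1 12 11]. Elementwise product with the kernel and sum: 1·1 + 11·2.

23 35
7 15
12 11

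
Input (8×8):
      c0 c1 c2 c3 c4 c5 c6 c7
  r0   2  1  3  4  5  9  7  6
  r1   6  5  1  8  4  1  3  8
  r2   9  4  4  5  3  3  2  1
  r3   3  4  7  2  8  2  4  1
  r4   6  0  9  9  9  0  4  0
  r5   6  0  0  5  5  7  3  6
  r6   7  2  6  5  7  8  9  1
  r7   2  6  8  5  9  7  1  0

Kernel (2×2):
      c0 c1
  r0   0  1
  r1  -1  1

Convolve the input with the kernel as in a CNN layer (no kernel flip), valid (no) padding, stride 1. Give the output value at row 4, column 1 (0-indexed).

9

The receptive field on the input at this output position is [0 9 / 0 0]. Elementwise product with the kernel and sum: 9·1 + 0·-1 + 0·1.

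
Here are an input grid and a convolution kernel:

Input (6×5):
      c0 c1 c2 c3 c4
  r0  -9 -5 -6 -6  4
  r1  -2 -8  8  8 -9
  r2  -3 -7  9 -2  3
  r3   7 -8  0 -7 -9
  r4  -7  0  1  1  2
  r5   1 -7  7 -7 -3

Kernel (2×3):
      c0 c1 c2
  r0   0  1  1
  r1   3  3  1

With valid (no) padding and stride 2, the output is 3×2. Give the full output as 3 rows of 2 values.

-33 37
-1 -29
-10 0

Output[0,0]: The receptive field on the input at this output position is [-9 -5 -6 / -2 -8 8]. Elementwise product with the kernel and sum: -5·1 + -6·1 + -2·3 + -8·3 + 8·1.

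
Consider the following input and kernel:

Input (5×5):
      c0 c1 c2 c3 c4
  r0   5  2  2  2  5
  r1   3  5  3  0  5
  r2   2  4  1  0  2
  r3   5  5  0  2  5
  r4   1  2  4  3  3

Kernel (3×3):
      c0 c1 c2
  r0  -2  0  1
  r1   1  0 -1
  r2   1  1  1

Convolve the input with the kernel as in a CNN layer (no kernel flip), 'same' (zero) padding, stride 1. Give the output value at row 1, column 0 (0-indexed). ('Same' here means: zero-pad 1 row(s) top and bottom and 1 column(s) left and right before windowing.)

The receptive field on the zero-padded input at this output position is [0 5 2 / 0 3 5 / 0 2 4]. Elementwise product with the kernel and sum: 0·-2 + 2·1 + 0·1 + 5·-1 + 0·1 + 2·1 + 4·1.

3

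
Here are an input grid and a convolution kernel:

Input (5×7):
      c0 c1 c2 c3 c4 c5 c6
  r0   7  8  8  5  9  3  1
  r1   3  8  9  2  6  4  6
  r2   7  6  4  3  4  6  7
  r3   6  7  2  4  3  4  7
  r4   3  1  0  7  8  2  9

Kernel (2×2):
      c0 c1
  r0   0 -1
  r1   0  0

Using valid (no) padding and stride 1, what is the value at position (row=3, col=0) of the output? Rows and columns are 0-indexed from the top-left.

-7

The receptive field on the input at this output position is [6 7 / 3 1]. Elementwise product with the kernel and sum: 7·-1.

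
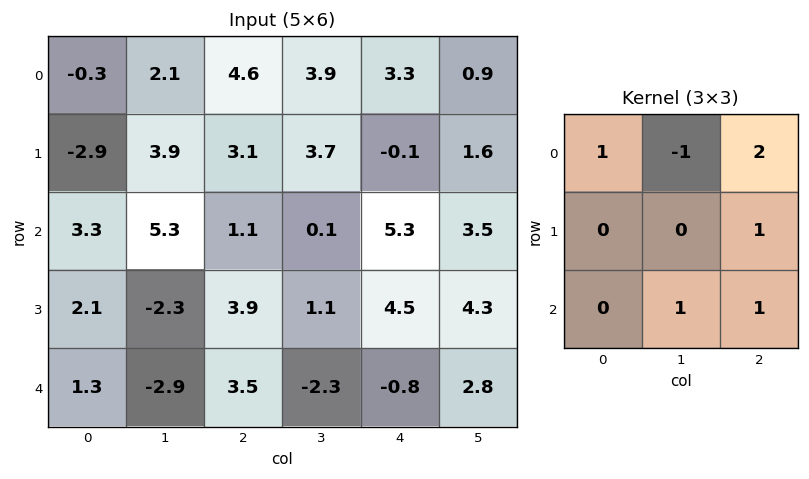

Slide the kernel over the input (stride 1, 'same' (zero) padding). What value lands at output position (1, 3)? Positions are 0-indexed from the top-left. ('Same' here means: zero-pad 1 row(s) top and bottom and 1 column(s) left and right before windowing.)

12.6

The receptive field on the zero-padded input at this output position is [4.6 3.9 3.3 / 3.1 3.7 -0.1 / 1.1 0.1 5.3]. Elementwise product with the kernel and sum: 4.6·1 + 3.9·-1 + 3.3·2 + -0.1·1 + 0.1·1 + 5.3·1.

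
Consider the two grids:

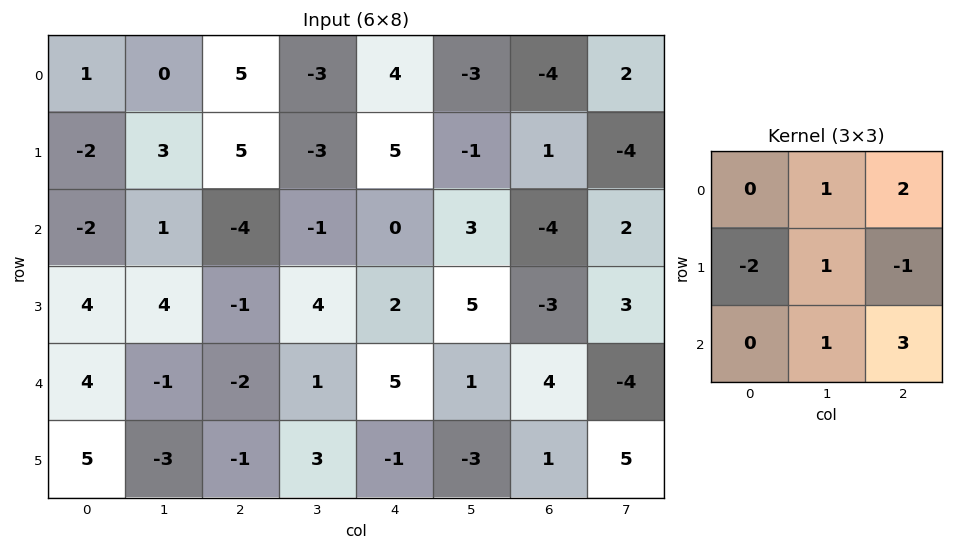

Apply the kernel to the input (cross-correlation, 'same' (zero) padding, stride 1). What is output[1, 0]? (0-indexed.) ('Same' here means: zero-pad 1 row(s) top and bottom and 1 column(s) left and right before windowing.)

The receptive field on the zero-padded input at this output position is [0 1 0 / 0 -2 3 / 0 -2 1]. Elementwise product with the kernel and sum: 1·1 + 0·2 + 0·-2 + -2·1 + 3·-1 + -2·1 + 1·3.

-3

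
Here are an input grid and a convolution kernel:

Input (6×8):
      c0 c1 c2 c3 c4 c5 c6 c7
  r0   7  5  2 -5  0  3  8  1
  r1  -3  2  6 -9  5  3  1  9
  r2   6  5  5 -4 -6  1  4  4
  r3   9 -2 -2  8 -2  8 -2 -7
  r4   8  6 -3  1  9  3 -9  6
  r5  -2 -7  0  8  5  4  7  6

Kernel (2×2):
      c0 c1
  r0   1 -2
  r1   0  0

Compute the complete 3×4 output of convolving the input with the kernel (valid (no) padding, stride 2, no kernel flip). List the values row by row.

-3 12 -6 6
-4 13 -8 -4
-4 -5 3 -21

Output[0,0]: The receptive field on the input at this output position is [7 5 / -3 2]. Elementwise product with the kernel and sum: 7·1 + 5·-2.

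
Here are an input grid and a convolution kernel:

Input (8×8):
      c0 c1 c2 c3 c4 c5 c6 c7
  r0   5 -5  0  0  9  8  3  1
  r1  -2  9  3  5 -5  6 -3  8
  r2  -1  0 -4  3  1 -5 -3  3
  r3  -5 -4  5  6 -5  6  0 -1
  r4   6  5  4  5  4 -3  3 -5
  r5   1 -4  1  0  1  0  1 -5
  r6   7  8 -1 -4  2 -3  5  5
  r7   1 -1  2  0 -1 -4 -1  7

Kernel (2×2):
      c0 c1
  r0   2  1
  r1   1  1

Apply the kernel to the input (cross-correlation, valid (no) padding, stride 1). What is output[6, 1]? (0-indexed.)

The receptive field on the input at this output position is [8 -1 / -1 2]. Elementwise product with the kernel and sum: 8·2 + -1·1 + -1·1 + 2·1.

16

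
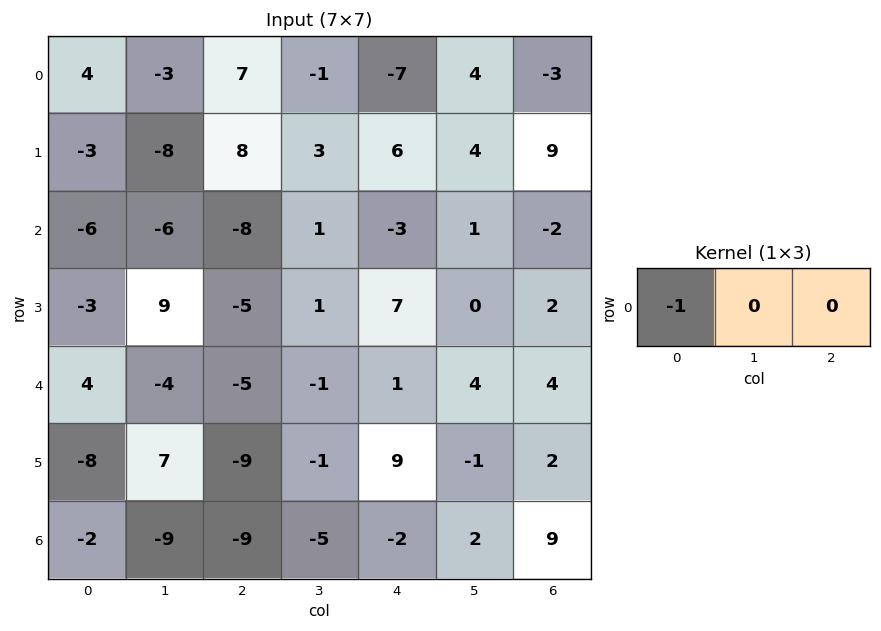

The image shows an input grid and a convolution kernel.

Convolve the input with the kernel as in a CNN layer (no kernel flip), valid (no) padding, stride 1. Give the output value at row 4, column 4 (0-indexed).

The receptive field on the input at this output position is [1 4 4]. Elementwise product with the kernel and sum: 1·-1.

-1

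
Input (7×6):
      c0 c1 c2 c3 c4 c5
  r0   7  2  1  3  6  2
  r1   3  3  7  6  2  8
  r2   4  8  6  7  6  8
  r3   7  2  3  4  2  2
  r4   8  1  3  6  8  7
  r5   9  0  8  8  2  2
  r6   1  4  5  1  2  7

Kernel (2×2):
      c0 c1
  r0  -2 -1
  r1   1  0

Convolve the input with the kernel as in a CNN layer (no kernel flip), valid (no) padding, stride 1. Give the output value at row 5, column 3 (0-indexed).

-17

The receptive field on the input at this output position is [8 2 / 1 2]. Elementwise product with the kernel and sum: 8·-2 + 2·-1 + 1·1.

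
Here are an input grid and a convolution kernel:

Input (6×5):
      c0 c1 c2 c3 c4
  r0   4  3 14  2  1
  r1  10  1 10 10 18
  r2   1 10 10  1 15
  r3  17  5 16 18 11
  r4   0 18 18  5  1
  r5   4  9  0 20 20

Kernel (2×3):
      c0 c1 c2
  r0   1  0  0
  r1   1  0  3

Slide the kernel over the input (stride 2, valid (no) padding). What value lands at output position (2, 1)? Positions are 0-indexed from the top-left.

The receptive field on the input at this output position is [18 5 1 / 0 20 20]. Elementwise product with the kernel and sum: 18·1 + 0·1 + 20·3.

78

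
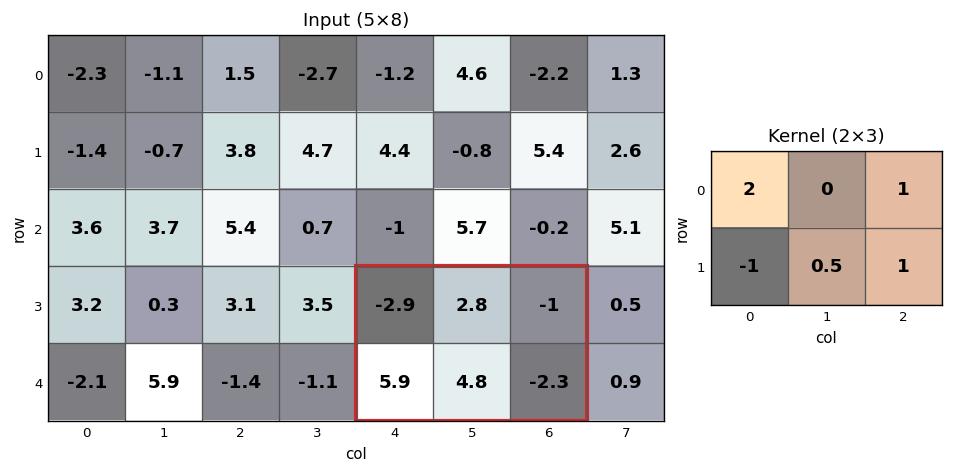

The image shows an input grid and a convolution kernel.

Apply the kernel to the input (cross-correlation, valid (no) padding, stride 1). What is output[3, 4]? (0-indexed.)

-12.6

The receptive field on the input at this output position is [-2.9 2.8 -1 / 5.9 4.8 -2.3]. Elementwise product with the kernel and sum: -2.9·2 + -1·1 + 5.9·-1 + 4.8·0.5 + -2.3·1.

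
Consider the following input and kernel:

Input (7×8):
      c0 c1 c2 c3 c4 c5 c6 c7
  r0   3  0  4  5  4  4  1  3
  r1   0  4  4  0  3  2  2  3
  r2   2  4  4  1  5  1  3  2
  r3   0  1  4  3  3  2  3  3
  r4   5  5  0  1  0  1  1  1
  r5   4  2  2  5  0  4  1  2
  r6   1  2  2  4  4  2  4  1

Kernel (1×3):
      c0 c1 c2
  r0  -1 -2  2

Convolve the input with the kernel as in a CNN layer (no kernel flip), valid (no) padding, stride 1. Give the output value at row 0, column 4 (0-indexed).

The receptive field on the input at this output position is [4 4 1]. Elementwise product with the kernel and sum: 4·-1 + 4·-2 + 1·2.

-10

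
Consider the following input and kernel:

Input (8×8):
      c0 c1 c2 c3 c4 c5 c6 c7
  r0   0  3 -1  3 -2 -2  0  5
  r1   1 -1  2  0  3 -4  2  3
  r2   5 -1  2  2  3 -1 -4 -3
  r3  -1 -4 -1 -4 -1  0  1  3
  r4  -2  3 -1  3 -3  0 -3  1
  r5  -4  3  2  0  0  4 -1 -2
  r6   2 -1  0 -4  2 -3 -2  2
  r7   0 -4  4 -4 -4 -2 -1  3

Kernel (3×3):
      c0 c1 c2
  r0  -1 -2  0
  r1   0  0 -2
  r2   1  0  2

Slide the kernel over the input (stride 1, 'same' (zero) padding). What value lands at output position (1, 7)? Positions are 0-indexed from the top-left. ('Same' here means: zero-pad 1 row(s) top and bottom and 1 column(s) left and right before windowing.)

The receptive field on the zero-padded input at this output position is [0 5 0 / 2 3 0 / -4 -3 0]. Elementwise product with the kernel and sum: 0·-1 + 5·-2 + 0·-2 + -4·1 + 0·2.

-14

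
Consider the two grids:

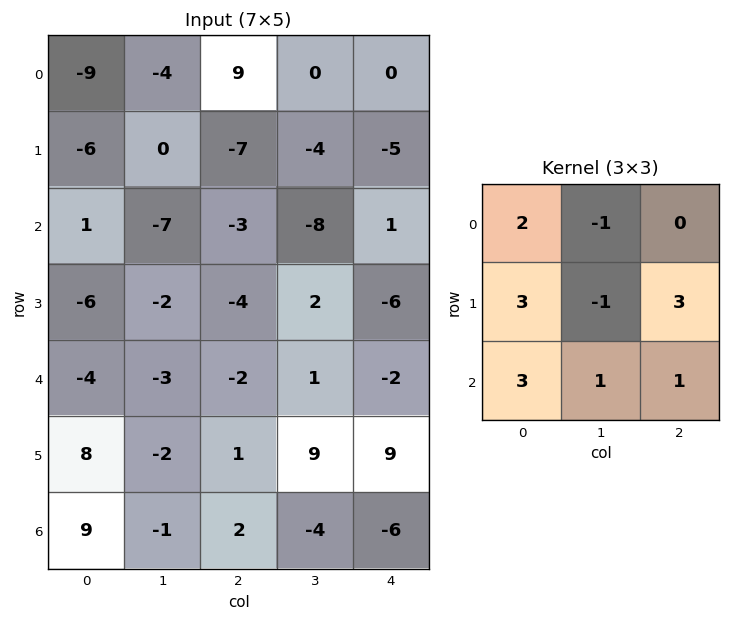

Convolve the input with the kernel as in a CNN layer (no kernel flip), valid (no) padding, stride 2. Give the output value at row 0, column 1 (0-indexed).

The receptive field on the input at this output position is [9 0 0 / -7 -4 -5 / -3 -8 1]. Elementwise product with the kernel and sum: 9·2 + 0·-1 + -7·3 + -4·-1 + -5·3 + -3·3 + -8·1 + 1·1.

-30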